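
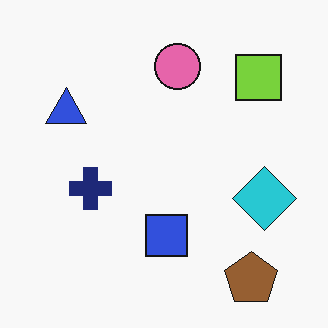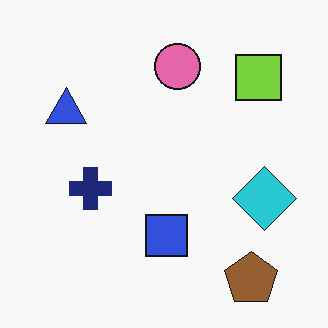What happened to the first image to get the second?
This is the original image JPEG-compressed with visible artifacts.

Blocky 8×8 compression artifacts appear around shape edges and the flat background shows ringing — characteristic JPEG degradation.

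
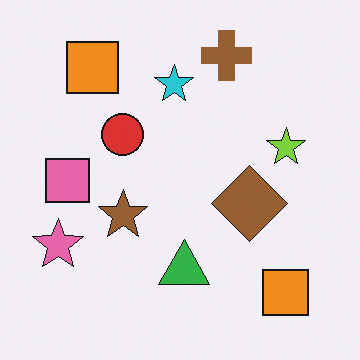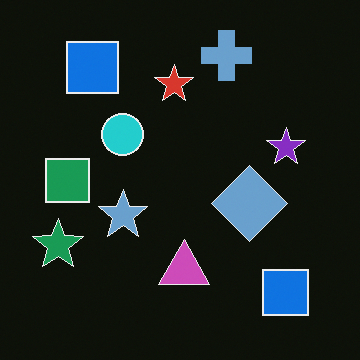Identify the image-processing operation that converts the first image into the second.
The image was color-inverted (negative).

The light background has become dark and every shape's color is its complement — a photographic negative.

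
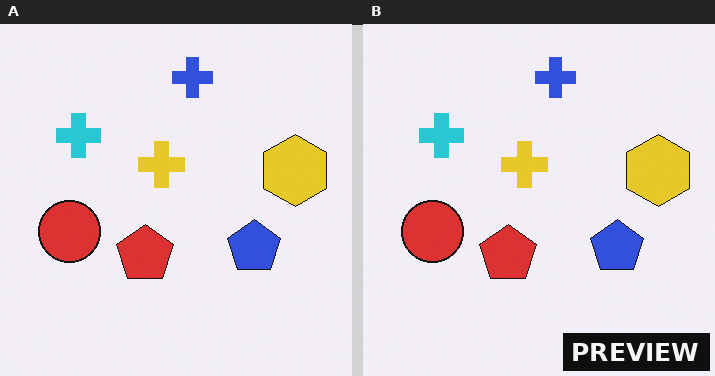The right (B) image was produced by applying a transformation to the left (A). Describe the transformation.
The right (B) image is the left (A) watermarked with the text "PREVIEW" in the lower-right corner.

A dark label reading "PREVIEW" appears in the lower-right corner.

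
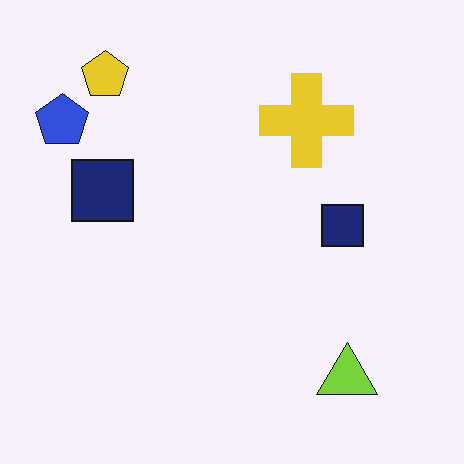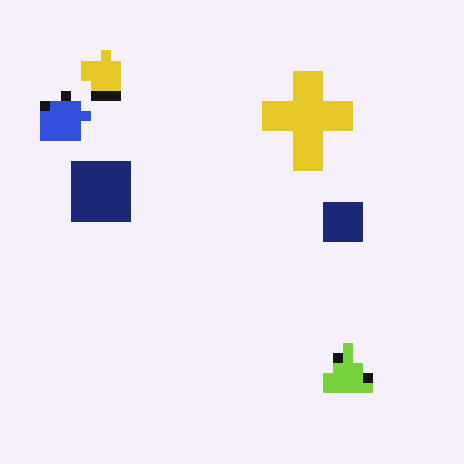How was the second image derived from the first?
The transformation is: heavily pixelated into large blocks.

Shapes are reduced to large square blocks; fine edges and outlines are lost — a downscale-then-upscale (mosaic) effect.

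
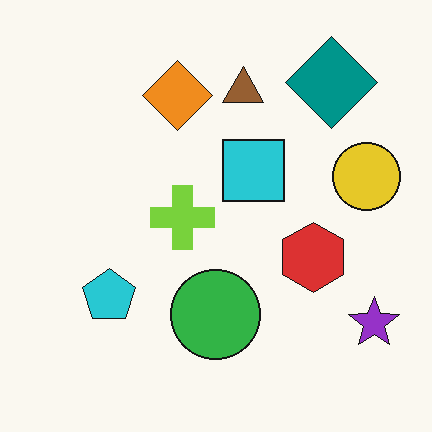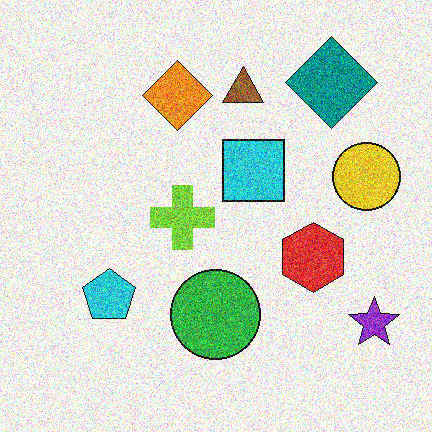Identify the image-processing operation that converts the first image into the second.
The transformation is: degraded with strong gaussian noise.

Random speckle covers the whole image, including the flat background.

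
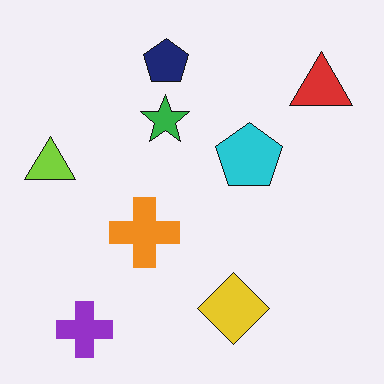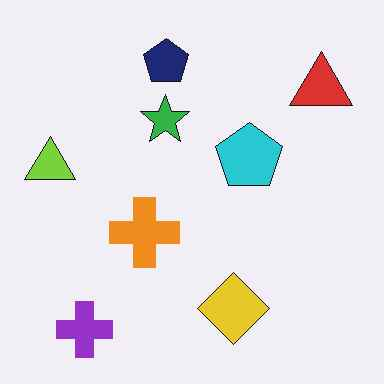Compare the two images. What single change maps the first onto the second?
This is the original image given moderate JPEG compression.

Blocky 8×8 compression artifacts appear around shape edges and the flat background shows ringing — characteristic JPEG degradation.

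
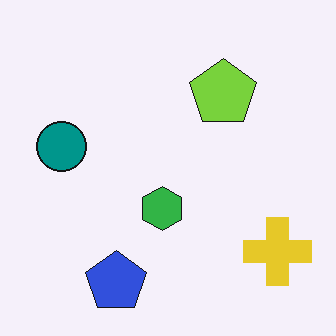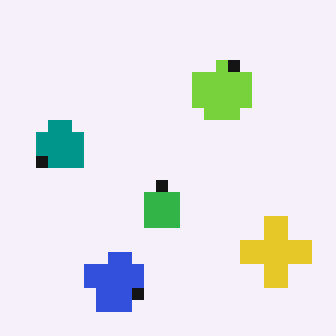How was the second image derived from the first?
The image was heavily pixelated into large blocks.

Shapes are reduced to large square blocks; fine edges and outlines are lost — a downscale-then-upscale (mosaic) effect.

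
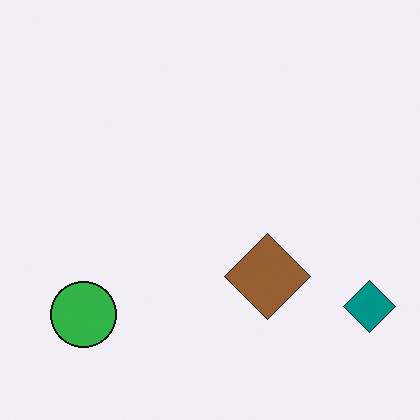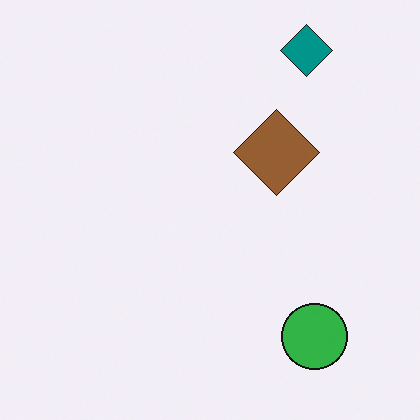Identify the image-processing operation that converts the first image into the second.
Rotated 90° counter-clockwise.

The teal diamond sits in the bottom-right of the first image and the top-right of the second — consistent with a whole-image 90° counter-clockwise rotation.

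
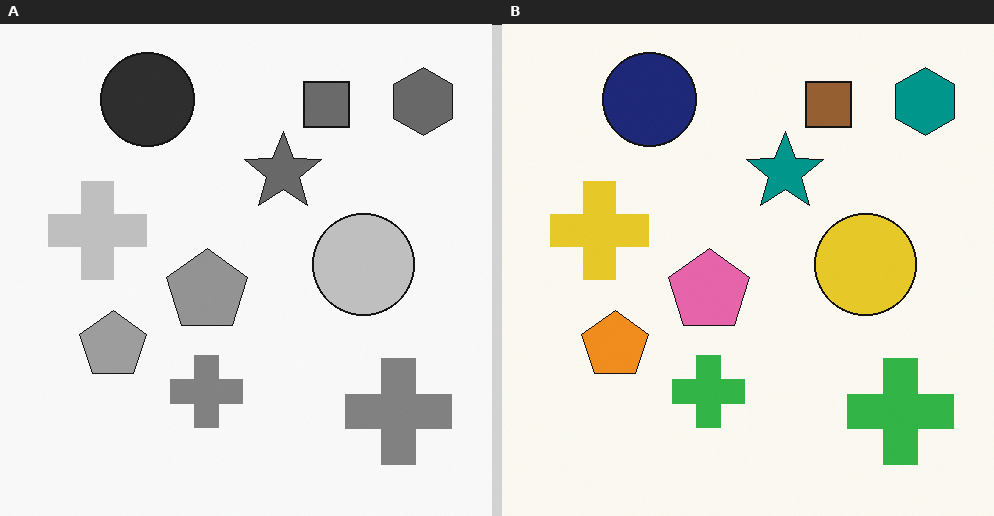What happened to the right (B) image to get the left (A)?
The left (A) image is the right (B) converted to grayscale.

All color is removed — every shape is now a shade of grey.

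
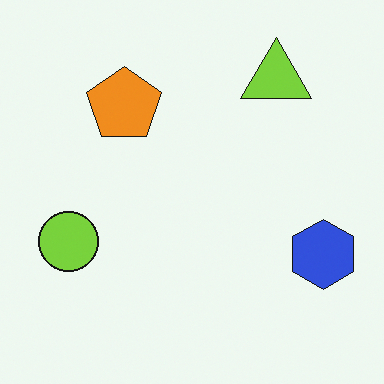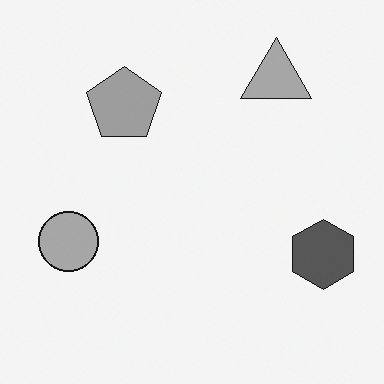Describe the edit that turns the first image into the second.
The second image is the first converted to grayscale.

All color is removed — every shape is now a shade of grey.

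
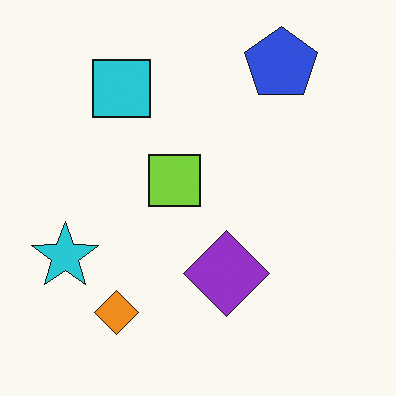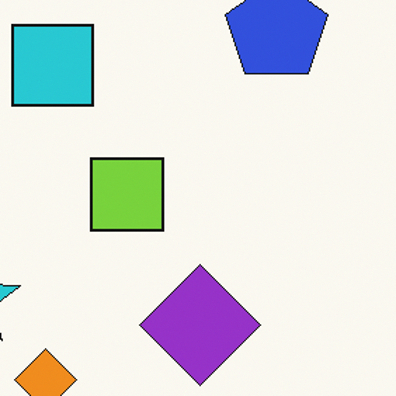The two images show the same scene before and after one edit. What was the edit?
The image was cropped slightly and scaled back up.

The visible shapes are larger and the field of view is narrower; shapes near the original edges may be partly or wholly outside the frame — a crop-and-rescale.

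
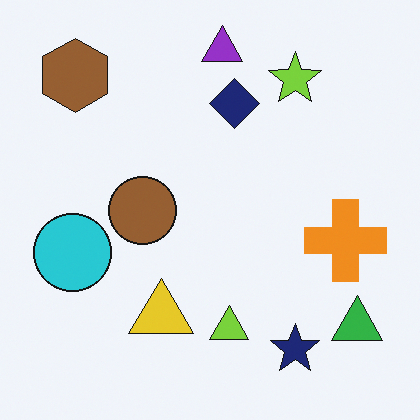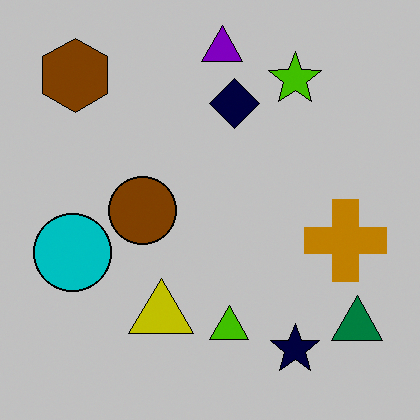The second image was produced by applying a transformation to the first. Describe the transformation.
The second image is the first aggressively posterized.

Each flat color has snapped to a coarser quantized level — most visibly, the near-white background has dropped to a flat grey.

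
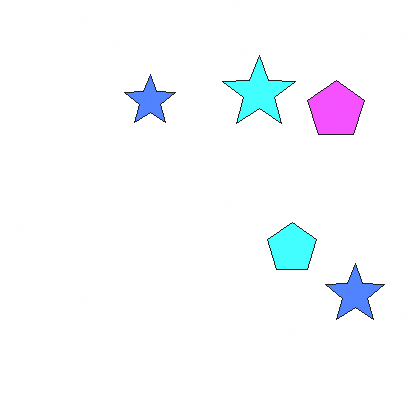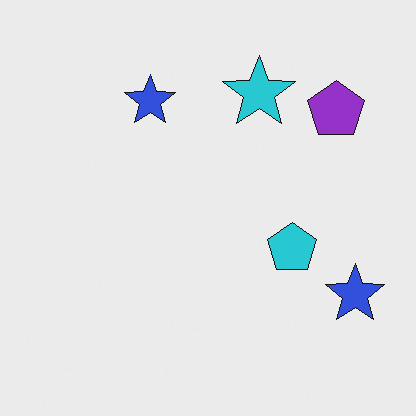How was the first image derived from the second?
Noticeably brightened.

Every pixel — background and shapes alike — is uniformly brightened.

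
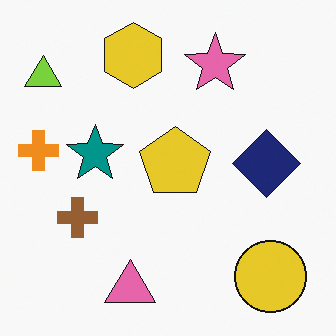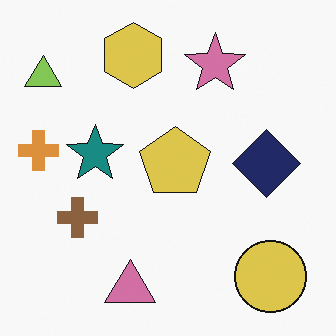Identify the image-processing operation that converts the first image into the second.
The image was slightly desaturated.

All colors are more muted and greyish — a global saturation change.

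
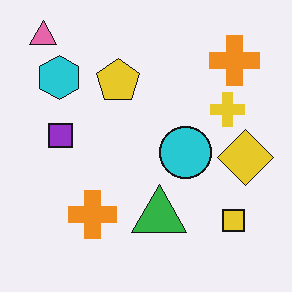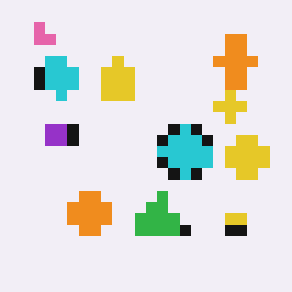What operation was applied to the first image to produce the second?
The transformation is: heavily pixelated into large blocks.

Shapes are reduced to large square blocks; fine edges and outlines are lost — a downscale-then-upscale (mosaic) effect.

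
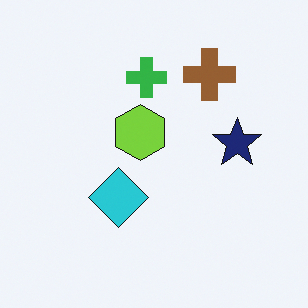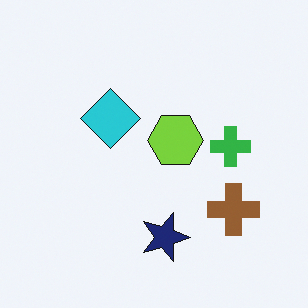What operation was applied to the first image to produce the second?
Rotated 90° clockwise.

The brown cross sits in the top-right of the first image and the bottom-right of the second — consistent with a whole-image 90° clockwise rotation.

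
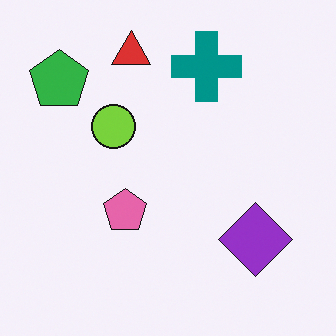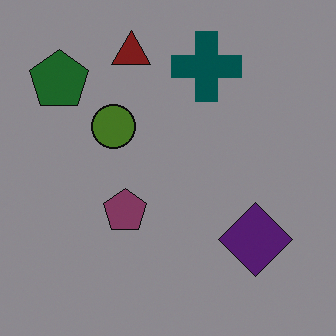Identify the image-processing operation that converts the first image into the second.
The second image is the first darkened a lot.

Every pixel — background and shapes alike — is uniformly darkened.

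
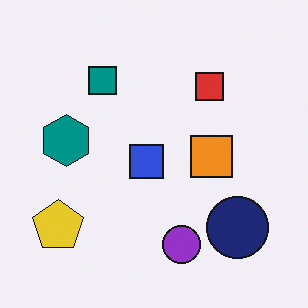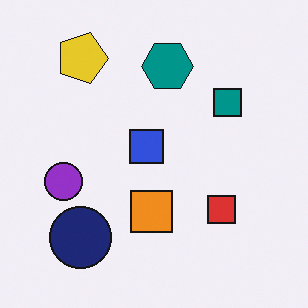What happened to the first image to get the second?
The second image is the first rotated 90° clockwise.

The yellow pentagon sits in the bottom-left of the first image and the top-left of the second — consistent with a whole-image 90° clockwise rotation.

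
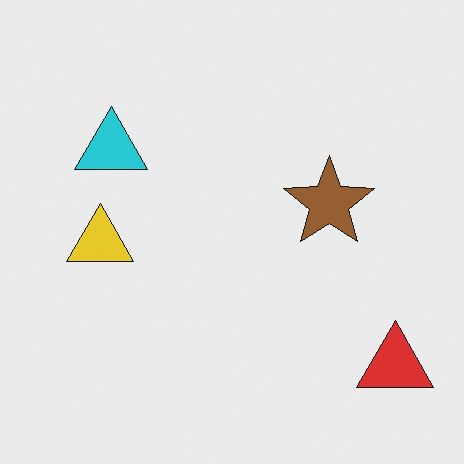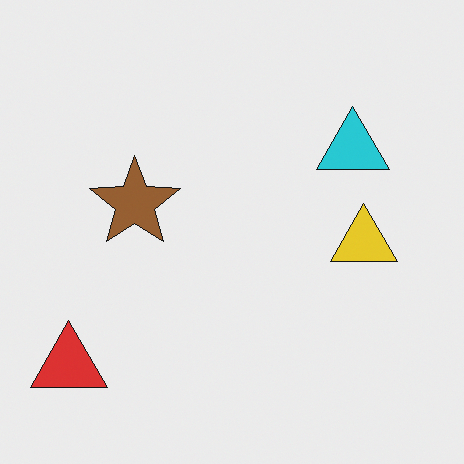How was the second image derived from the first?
The transformation is: flipped horizontally (left ↔ right).

The red triangle is in the bottom-right of the first image and the bottom-left of the second — shapes on opposite sides of the vertical midline have swapped in a mirror flip.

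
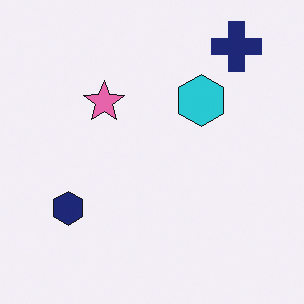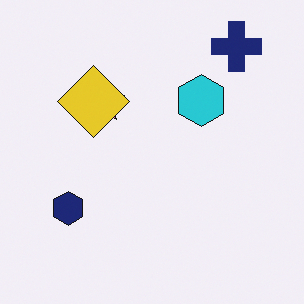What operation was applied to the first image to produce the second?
The second image is the first overlaid with an additional yellow diamond.

A yellow diamond appears in the second image that is absent from the first.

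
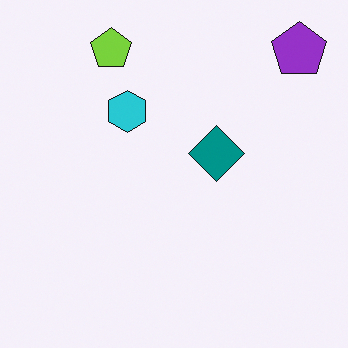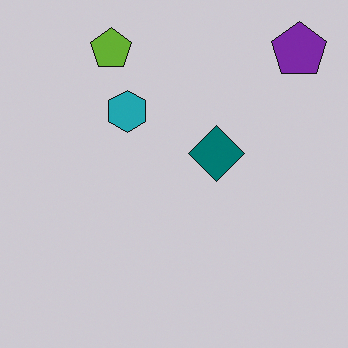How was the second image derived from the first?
This is the original image darkened a little.

Every pixel — background and shapes alike — is uniformly darkened.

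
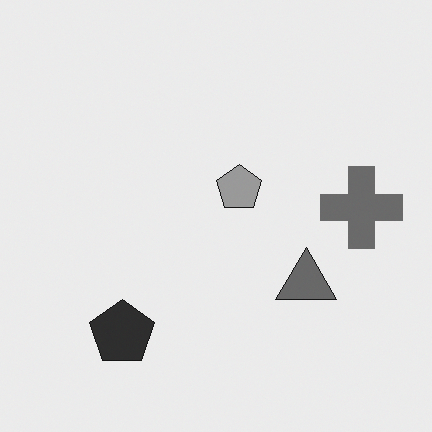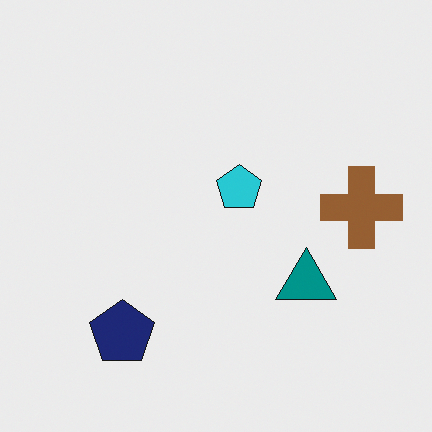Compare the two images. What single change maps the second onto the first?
Converted to grayscale.

All color is removed — every shape is now a shade of grey.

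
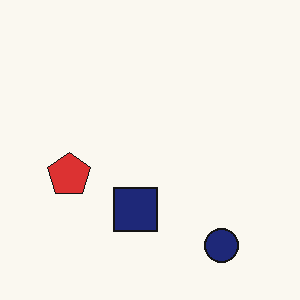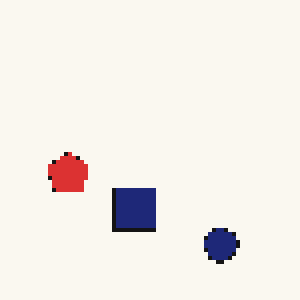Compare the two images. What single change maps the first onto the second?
The image was mildly pixelated.

Shapes are reduced to large square blocks; fine edges and outlines are lost — a downscale-then-upscale (mosaic) effect.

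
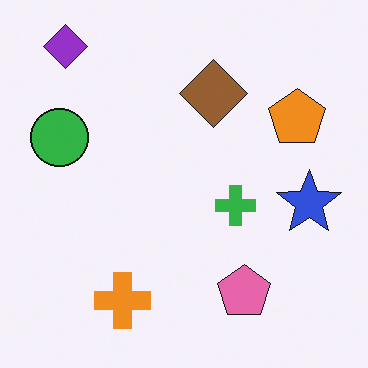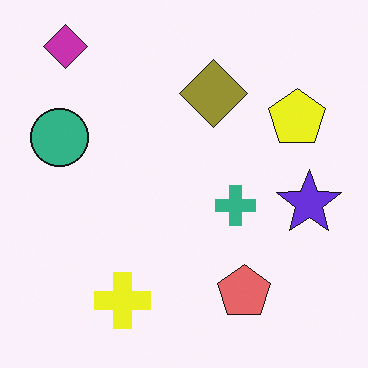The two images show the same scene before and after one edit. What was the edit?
The image was hue-shifted slightly.

Every shape's color has rotated by the same amount around the hue wheel — a uniform hue shift.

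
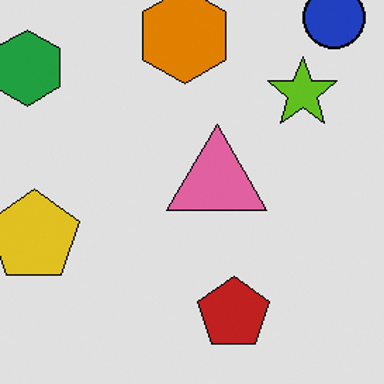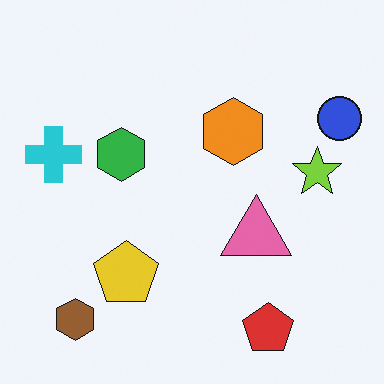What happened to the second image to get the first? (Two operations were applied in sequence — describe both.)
The image was moderately posterized, then cropped to a modestly smaller region and rescaled.

Each flat color has snapped to a coarser quantized level — most visibly, the near-white background has dropped to a flat grey. The visible shapes are larger and the field of view is narrower; shapes near the original edges may be partly or wholly outside the frame — a crop-and-rescale.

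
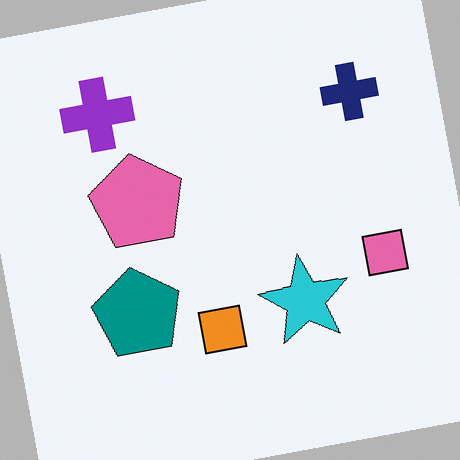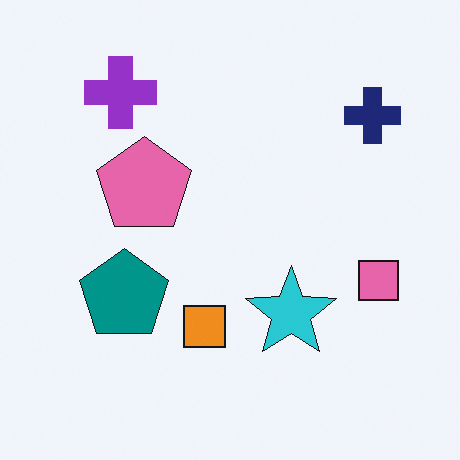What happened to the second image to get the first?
This is the original image rotated counter-clockwise by a slight angle.

Every shape is tilted by the same angle and the image corners show triangular fill wedges — a whole-image rotation by a non-right angle.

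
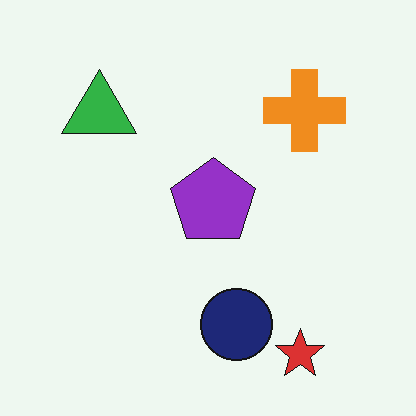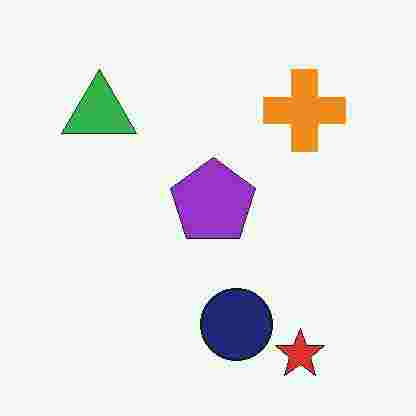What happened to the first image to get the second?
The second image is the first heavily JPEG-compressed with obvious blocking artifacts.

Blocky 8×8 compression artifacts appear around shape edges and the flat background shows ringing — characteristic JPEG degradation.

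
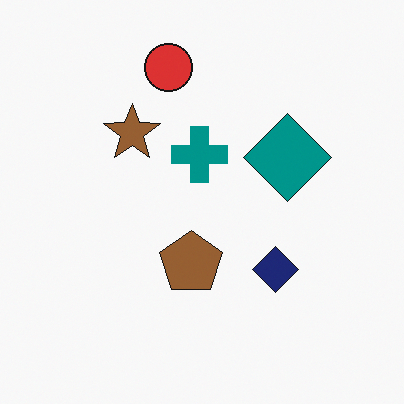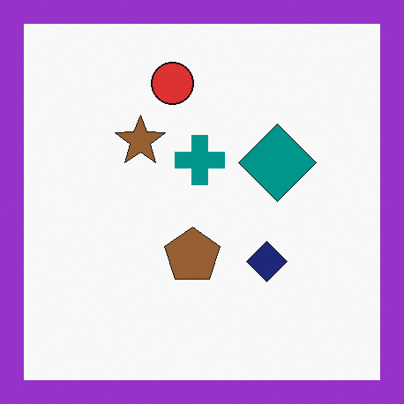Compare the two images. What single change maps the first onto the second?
This is the original image framed with a purple border.

A solid purple frame runs around the edge of the second image, with the content slightly shrunk inside it.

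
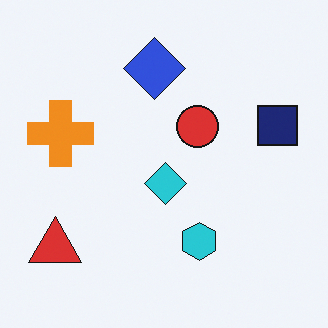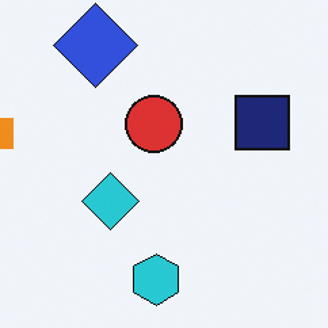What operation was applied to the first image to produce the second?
The image was cropped slightly and scaled back up.

The visible shapes are larger and the field of view is narrower; shapes near the original edges may be partly or wholly outside the frame — a crop-and-rescale.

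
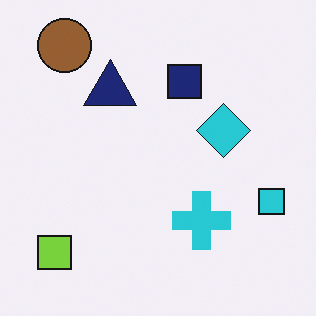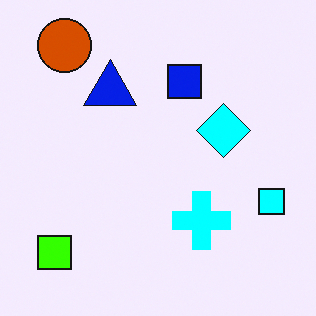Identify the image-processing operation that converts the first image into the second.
The transformation is: heavily oversaturated.

All colors are more vivid — a global saturation change.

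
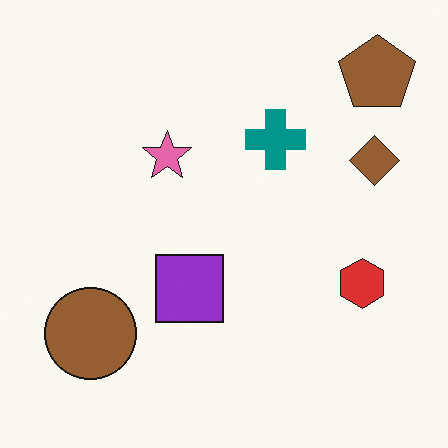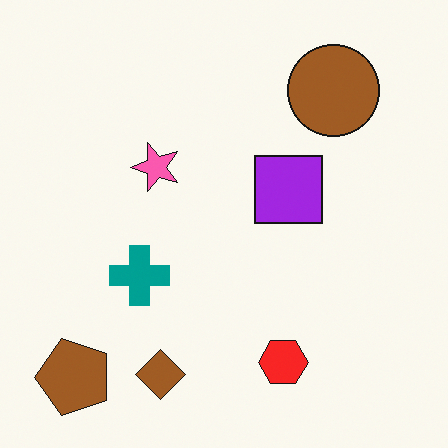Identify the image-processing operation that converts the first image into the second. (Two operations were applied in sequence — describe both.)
It was slightly oversaturated, then transposed (reflected across the top-left ↔ bottom-right diagonal).

All colors are more vivid — a global saturation change. Shapes have swapped their row and column positions — what was in the top-right is now in the bottom-left — a diagonal reflection.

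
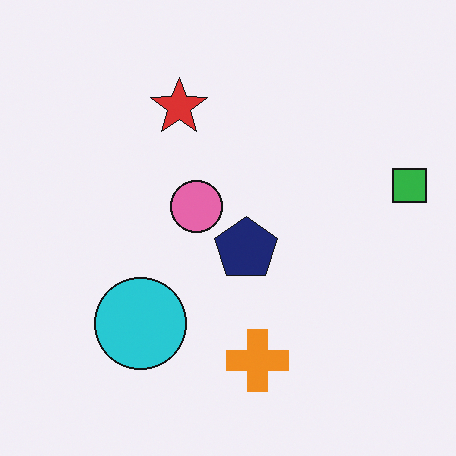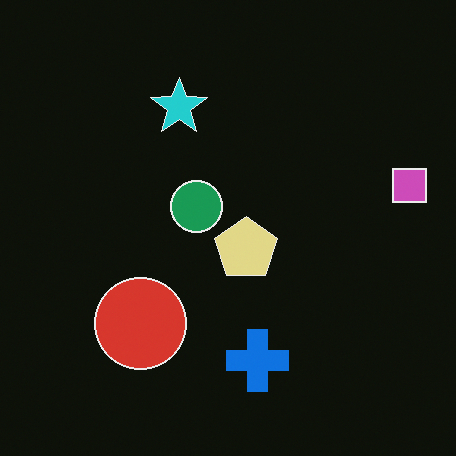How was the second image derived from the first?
This is the original image color-inverted (negative).

The light background has become dark and every shape's color is its complement — a photographic negative.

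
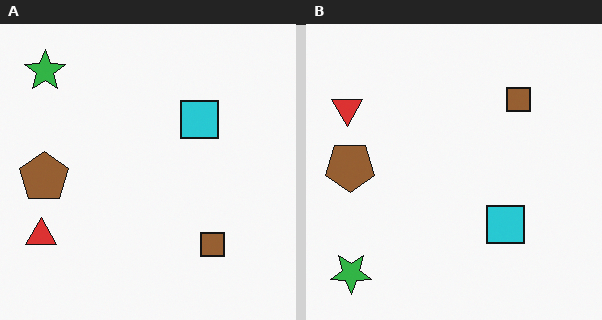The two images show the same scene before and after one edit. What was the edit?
The right (B) image is the left (A) flipped vertically (top ↔ bottom).

The green star is in the top-left of the left (A) image and the bottom-left of the right (B) — shapes on opposite sides of the horizontal midline have swapped in a mirror flip.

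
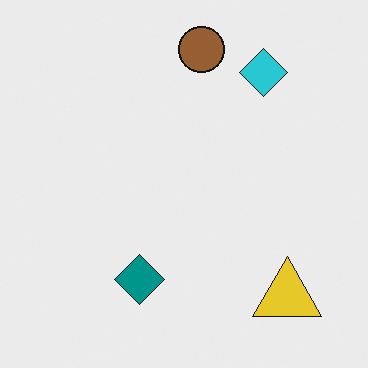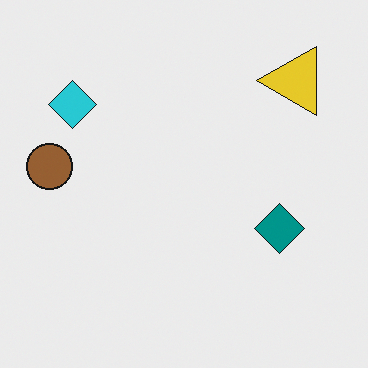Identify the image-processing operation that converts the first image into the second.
The image was rotated 90° counter-clockwise.

The yellow triangle sits in the bottom-right of the first image and the top-right of the second — consistent with a whole-image 90° counter-clockwise rotation.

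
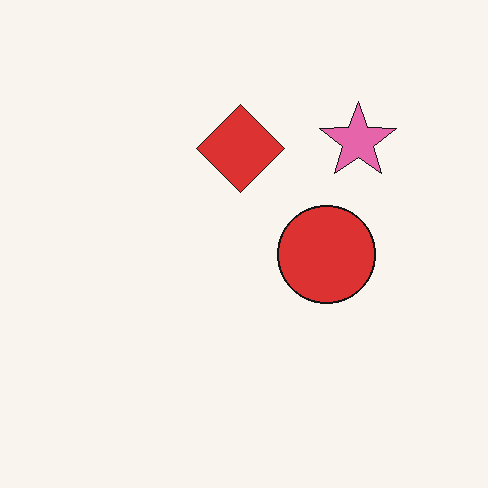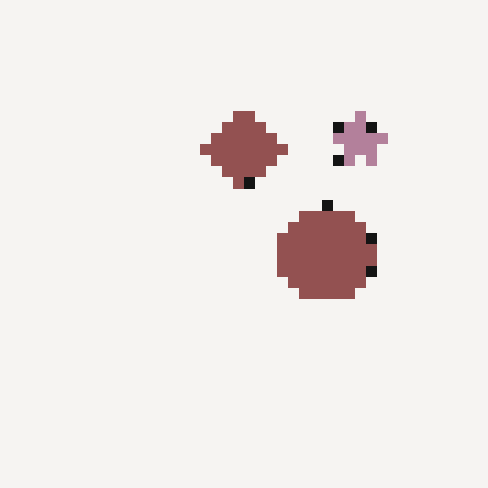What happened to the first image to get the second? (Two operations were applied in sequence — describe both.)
The image was coarsely pixelated, then heavily desaturated.

Shapes are reduced to large square blocks; fine edges and outlines are lost — a downscale-then-upscale (mosaic) effect. All colors are more muted and greyish — a global saturation change.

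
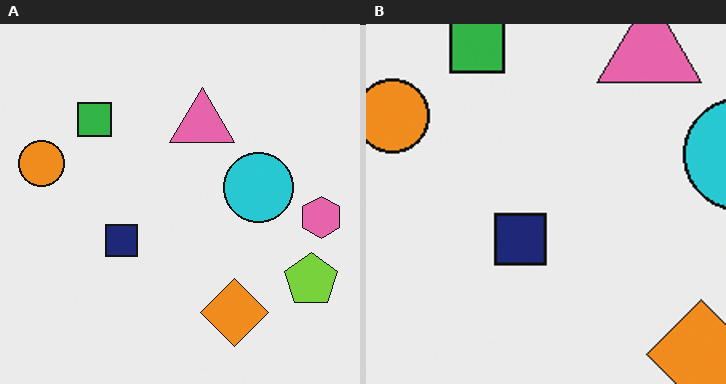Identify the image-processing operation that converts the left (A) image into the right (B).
The right (B) image is the left (A) cropped slightly and scaled back up.

The visible shapes are larger and the field of view is narrower; shapes near the original edges may be partly or wholly outside the frame — a crop-and-rescale.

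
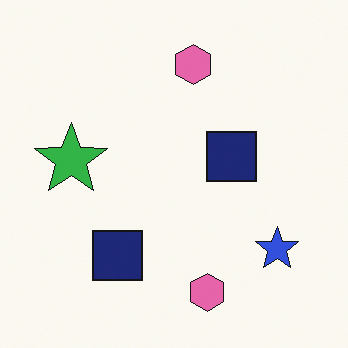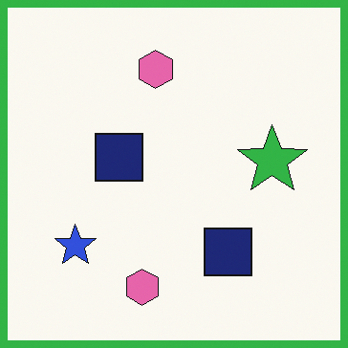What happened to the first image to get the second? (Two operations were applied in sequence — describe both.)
This is the original image flipped horizontally (left ↔ right), then framed with a green border.

The green star is in the left of the first image and the right of the second — shapes on opposite sides of the vertical midline have swapped in a mirror flip. A solid green frame runs around the edge of the second image, with the content slightly shrunk inside it.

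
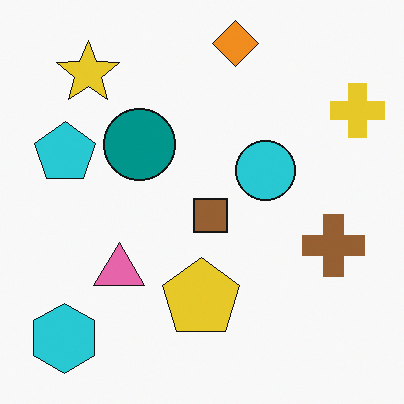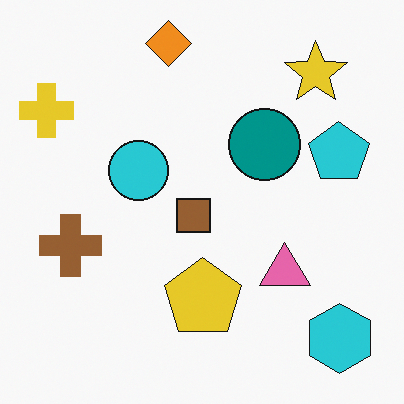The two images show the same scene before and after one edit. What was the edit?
The transformation is: flipped horizontally (left ↔ right).

The yellow cross is in the top-right of the first image and the top-left of the second — shapes on opposite sides of the vertical midline have swapped in a mirror flip.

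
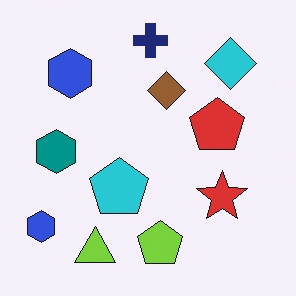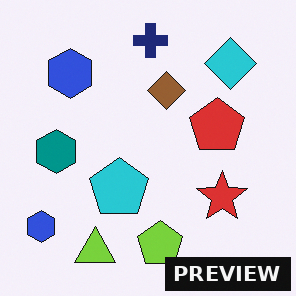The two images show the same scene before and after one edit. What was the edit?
Watermarked with the text "PREVIEW" in the lower-right corner.

A dark label reading "PREVIEW" appears in the lower-right corner.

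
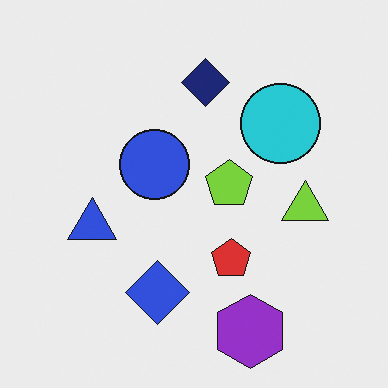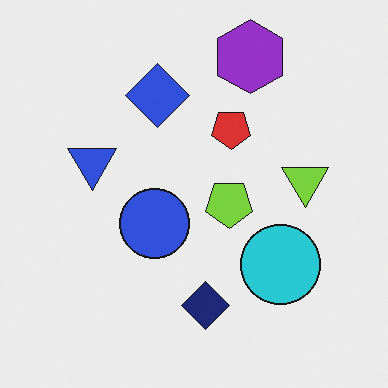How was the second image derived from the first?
The transformation is: flipped vertically (top ↔ bottom).

The purple hexagon is in the bottom of the first image and the top of the second — shapes on opposite sides of the horizontal midline have swapped in a mirror flip.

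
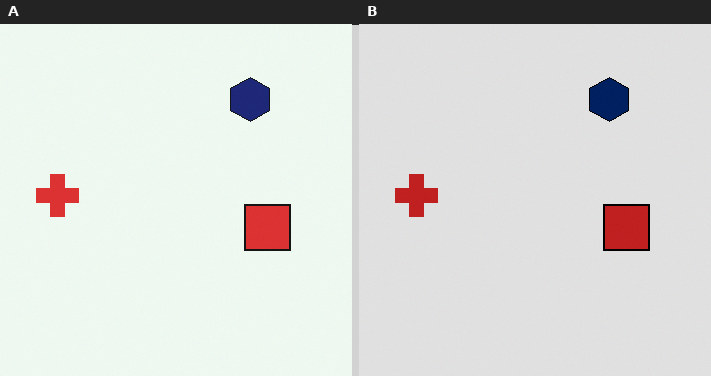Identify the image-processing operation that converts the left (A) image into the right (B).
It was moderately posterized.

Each flat color has snapped to a coarser quantized level — most visibly, the near-white background has dropped to a flat grey.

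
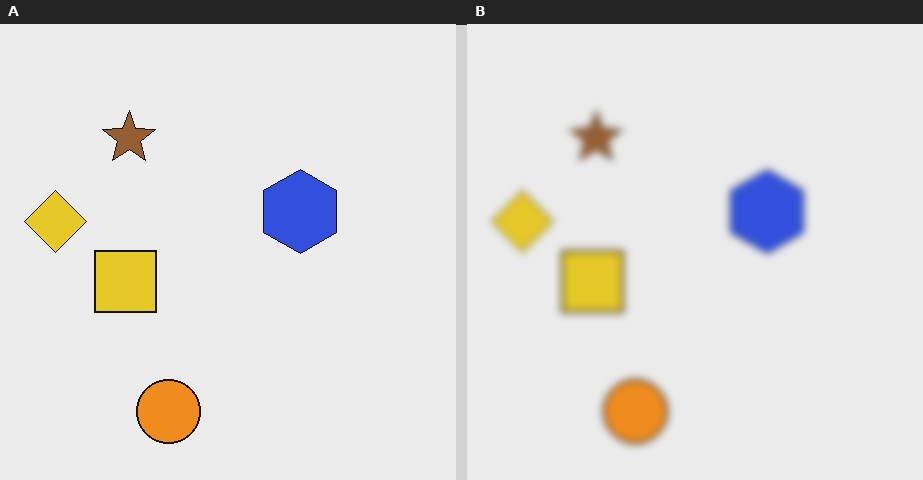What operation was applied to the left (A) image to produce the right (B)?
It was moderately blurred.

Shape edges and outlines are uniformly softened across the whole image.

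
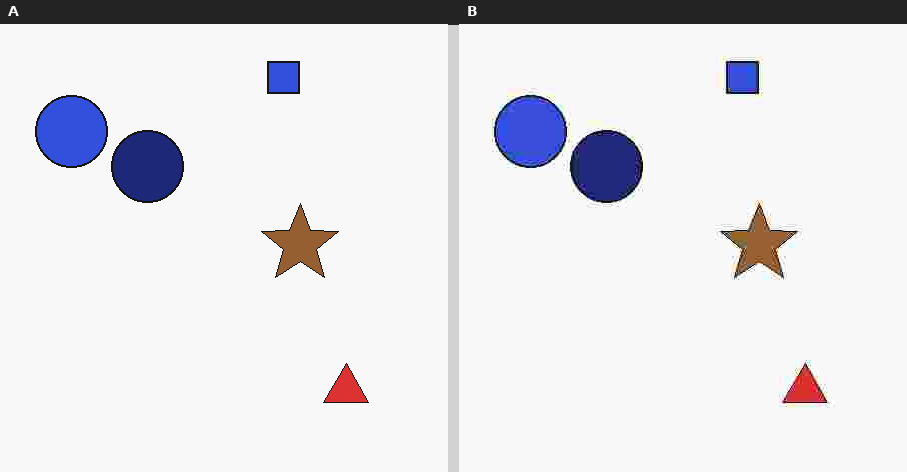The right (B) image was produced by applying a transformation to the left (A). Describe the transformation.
It was heavily JPEG-compressed with obvious blocking artifacts.

Blocky 8×8 compression artifacts appear around shape edges and the flat background shows ringing — characteristic JPEG degradation.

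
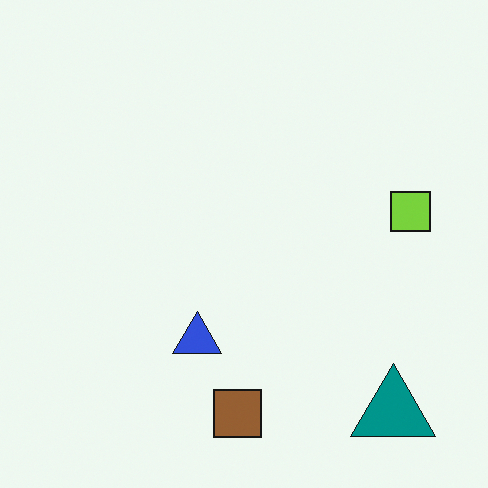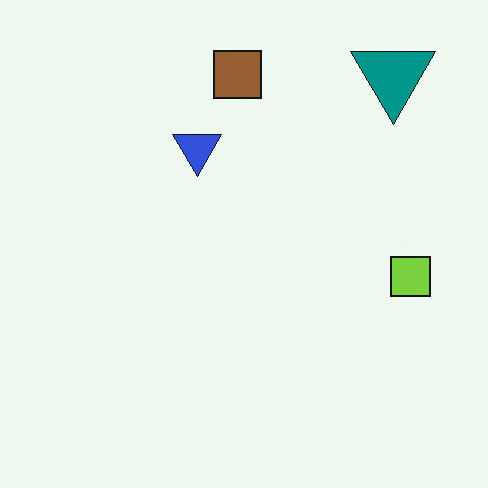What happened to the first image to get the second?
It was flipped vertically (top ↔ bottom).

The brown square is in the bottom of the first image and the top of the second — shapes on opposite sides of the horizontal midline have swapped in a mirror flip.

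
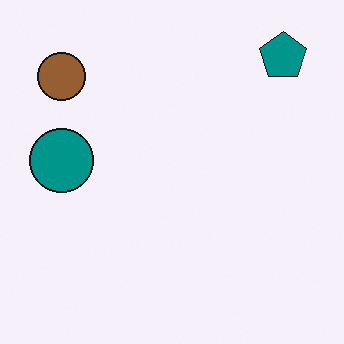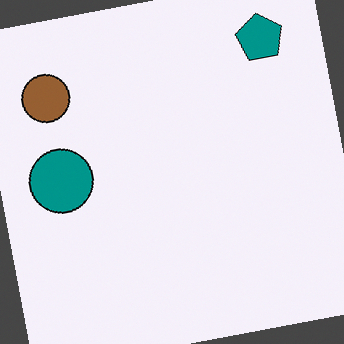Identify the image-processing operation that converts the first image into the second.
The second image is the first rotated counter-clockwise by a small amount.

Every shape is tilted by the same angle and the image corners show triangular fill wedges — a whole-image rotation by a non-right angle.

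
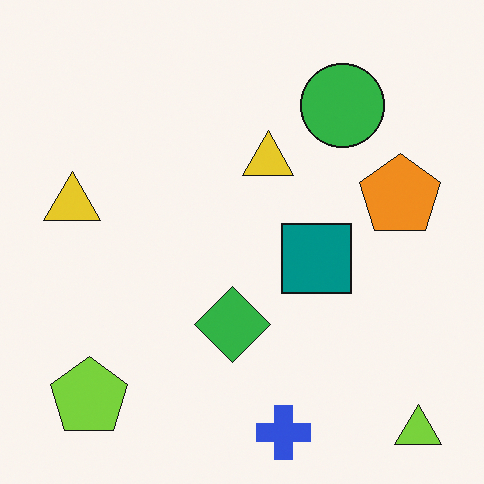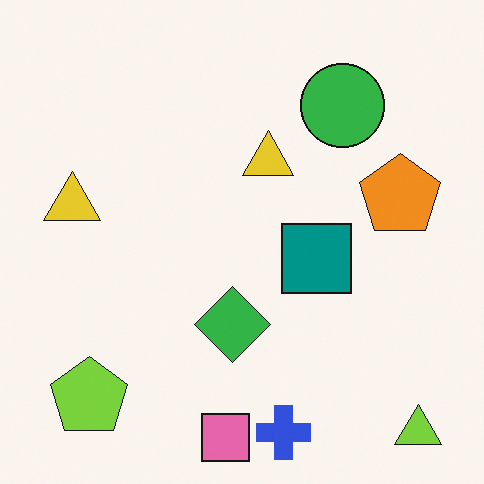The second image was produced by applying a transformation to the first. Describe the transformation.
The image was overlaid with an additional pink square.

A pink square appears in the second image that is absent from the first.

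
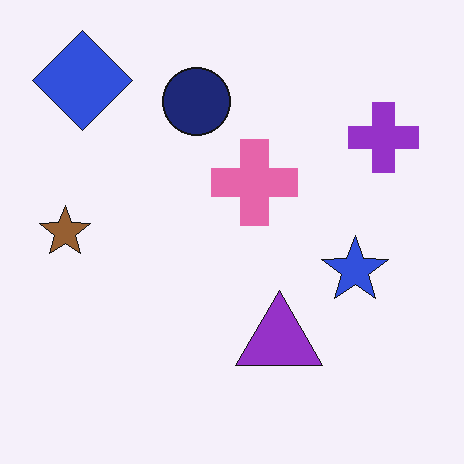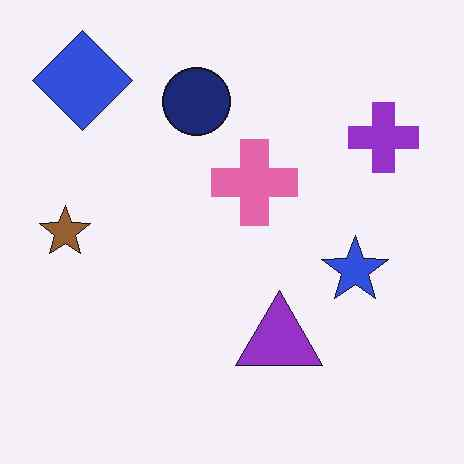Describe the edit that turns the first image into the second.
This is the original image given moderate JPEG compression.

Blocky 8×8 compression artifacts appear around shape edges and the flat background shows ringing — characteristic JPEG degradation.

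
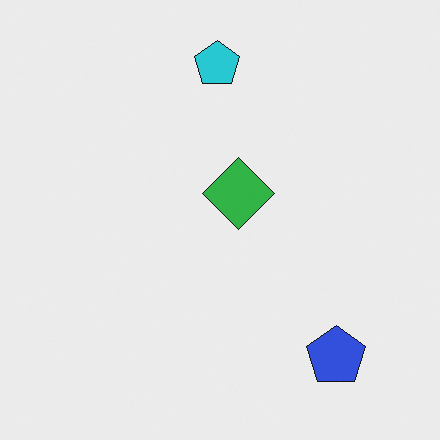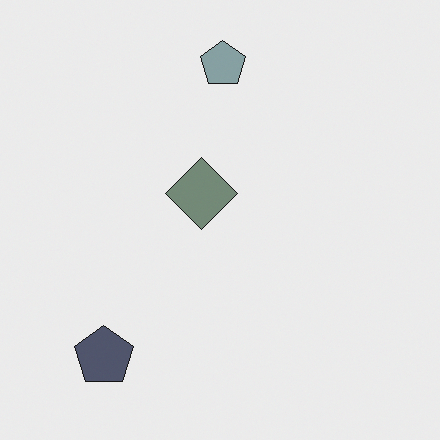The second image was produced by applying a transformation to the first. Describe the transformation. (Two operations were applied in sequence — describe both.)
The second image is the first flipped horizontally (left ↔ right), then made much more muted (saturation change).

The blue pentagon is in the bottom-right of the first image and the bottom-left of the second — shapes on opposite sides of the vertical midline have swapped in a mirror flip. All colors are more muted and greyish — a global saturation change.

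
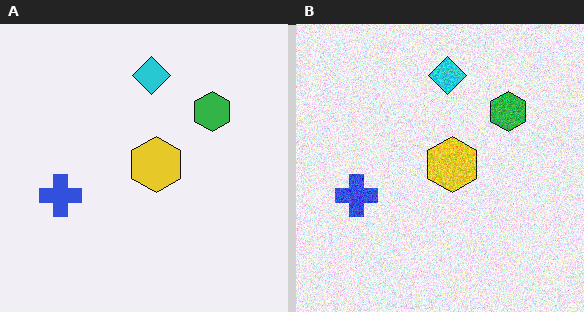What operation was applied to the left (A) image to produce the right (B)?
This is the original image degraded with moderate additive noise.

Random speckle covers the whole image, including the flat background.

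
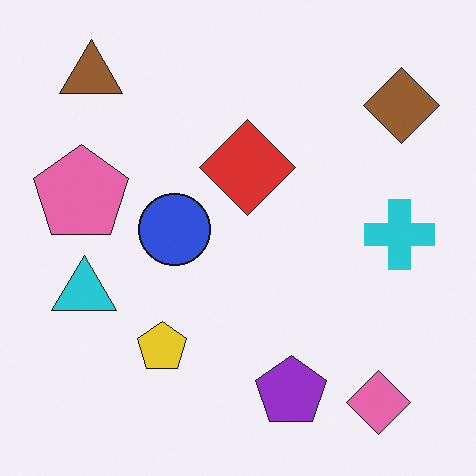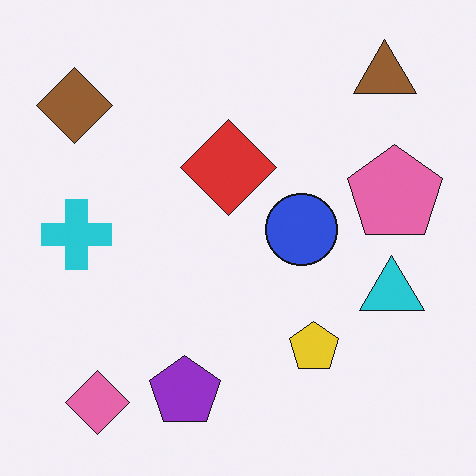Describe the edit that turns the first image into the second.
Flipped horizontally (left ↔ right).

The brown diamond is in the top-right of the first image and the top-left of the second — shapes on opposite sides of the vertical midline have swapped in a mirror flip.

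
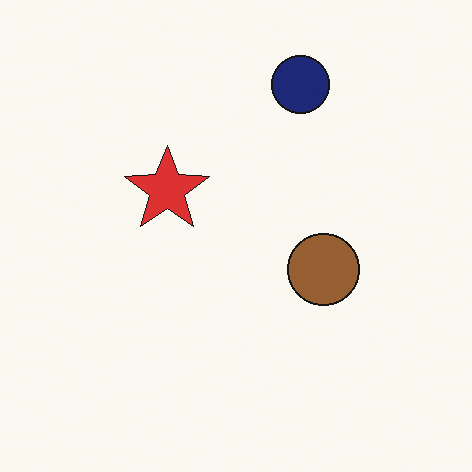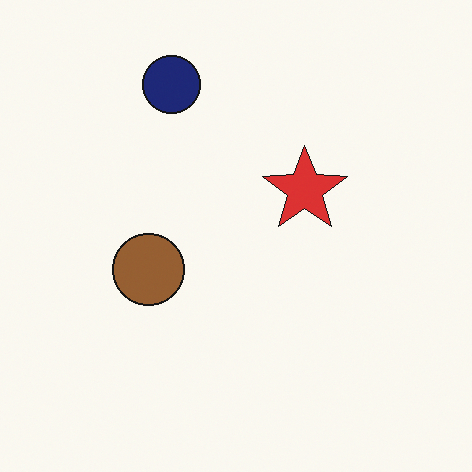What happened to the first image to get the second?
It was flipped horizontally (left ↔ right).

The brown circle is in the right of the first image and the left of the second — shapes on opposite sides of the vertical midline have swapped in a mirror flip.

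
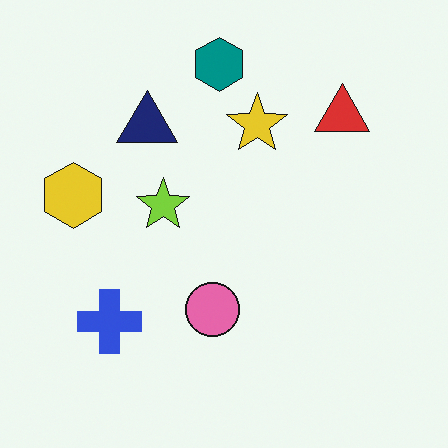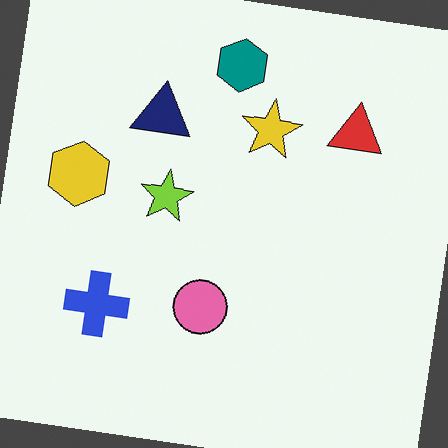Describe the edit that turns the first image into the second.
It was rotated clockwise by a slight angle.

Every shape is tilted by the same angle and the image corners show triangular fill wedges — a whole-image rotation by a non-right angle.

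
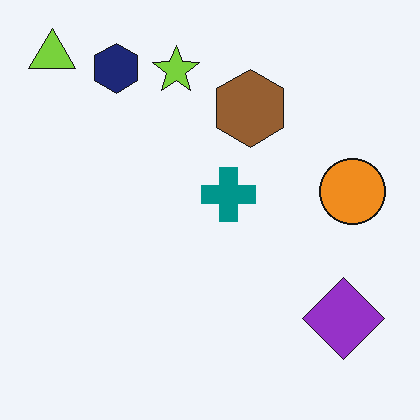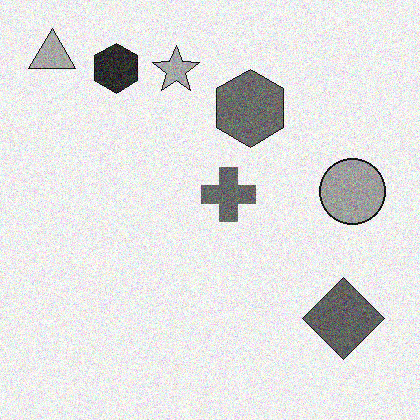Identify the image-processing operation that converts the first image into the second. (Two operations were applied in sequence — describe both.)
The second image is the first converted to grayscale, then degraded with visible gaussian noise.

All color is removed — every shape is now a shade of grey. Random speckle covers the whole image, including the flat background.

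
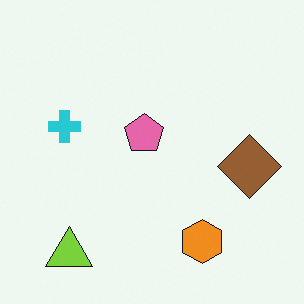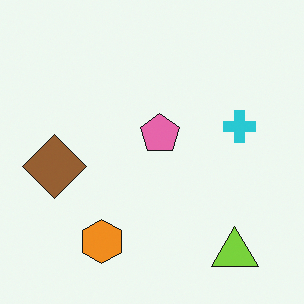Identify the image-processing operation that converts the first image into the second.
The second image is the first flipped horizontally (left ↔ right).

The brown diamond is in the right of the first image and the left of the second — shapes on opposite sides of the vertical midline have swapped in a mirror flip.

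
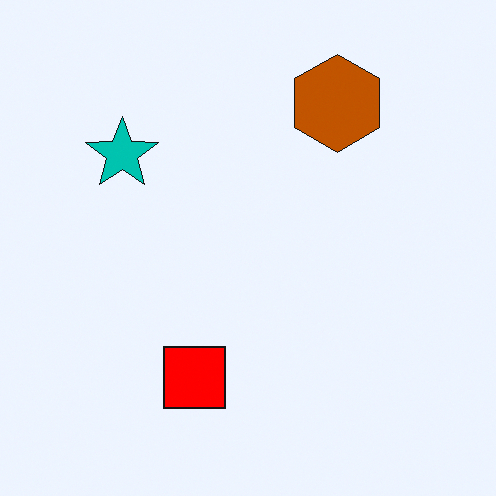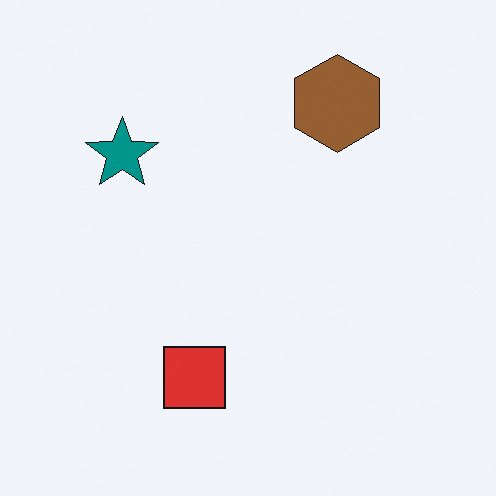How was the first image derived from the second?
The transformation is: made much more vivid (saturation change).

All colors are more vivid — a global saturation change.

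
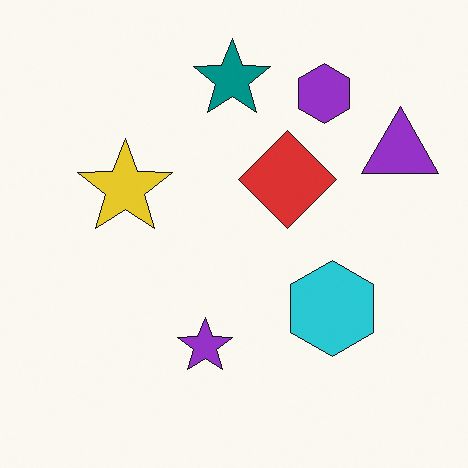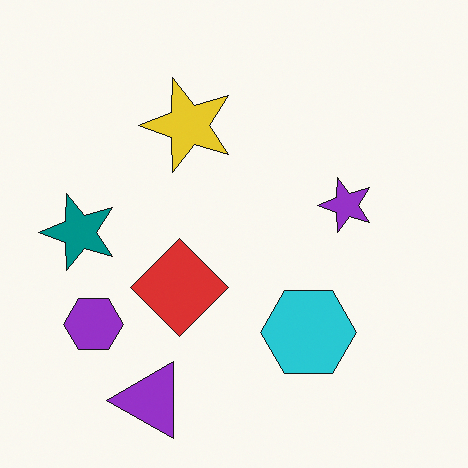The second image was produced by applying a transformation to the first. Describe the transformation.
The second image is the first transposed (reflected across the top-left ↔ bottom-right diagonal).

Shapes have swapped their row and column positions — what was in the top-right is now in the bottom-left — a diagonal reflection.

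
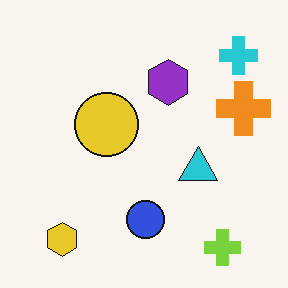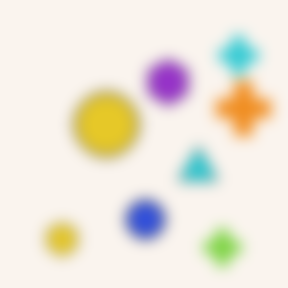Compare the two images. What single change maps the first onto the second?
It was strongly gaussian-blurred.

Shape edges and outlines are uniformly softened across the whole image.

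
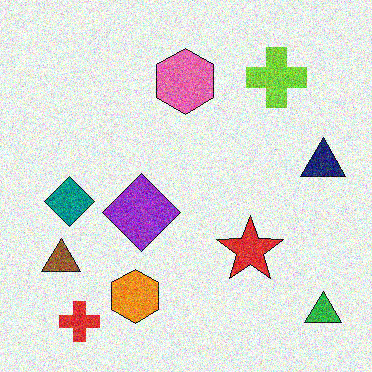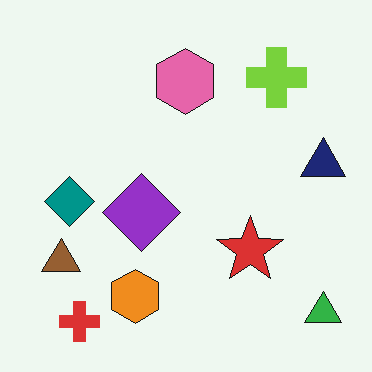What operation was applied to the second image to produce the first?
The transformation is: degraded with a thick layer of grain.

Random speckle covers the whole image, including the flat background.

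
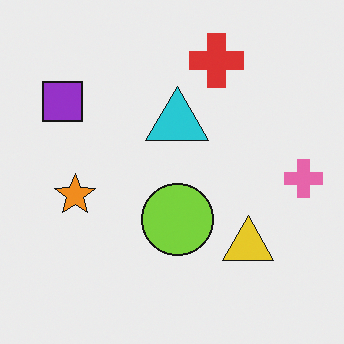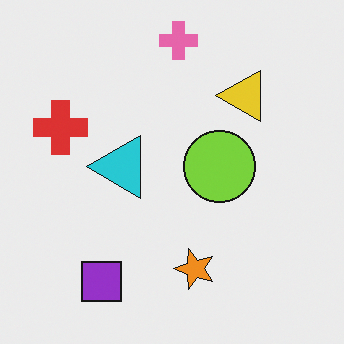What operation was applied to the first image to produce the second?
The image was rotated 90° counter-clockwise.

The pink cross sits in the right of the first image and the top of the second — consistent with a whole-image 90° counter-clockwise rotation.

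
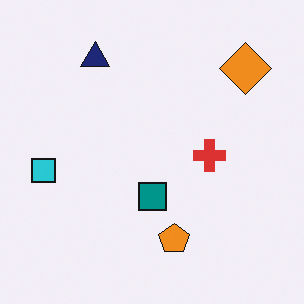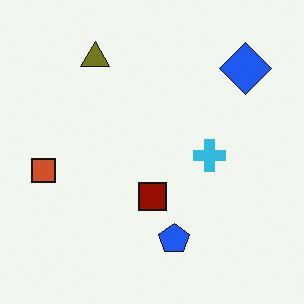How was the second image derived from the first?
The image was hue-shifted through roughly half the color wheel.

Every shape's color has rotated by the same amount around the hue wheel — a uniform hue shift.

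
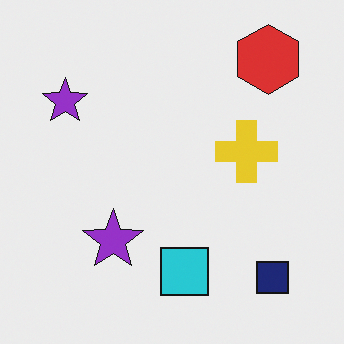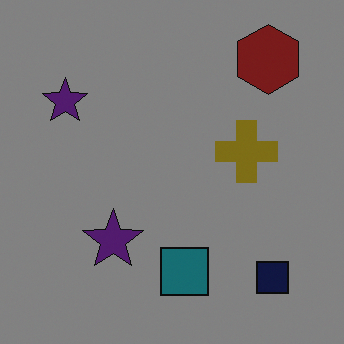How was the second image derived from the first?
The second image is the first darkened a lot.

Every pixel — background and shapes alike — is uniformly darkened.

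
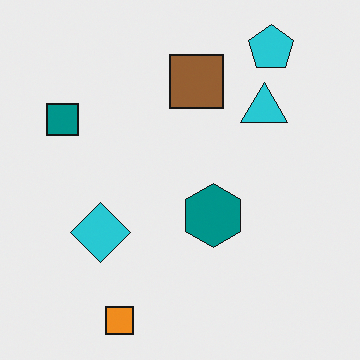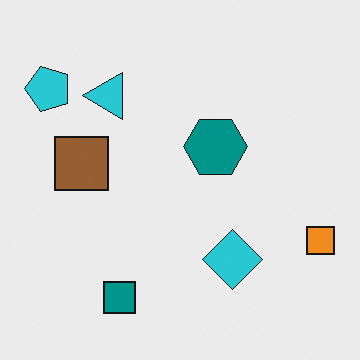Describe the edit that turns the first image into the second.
Rotated 90° counter-clockwise.

The cyan pentagon sits in the top-right of the first image and the top-left of the second — consistent with a whole-image 90° counter-clockwise rotation.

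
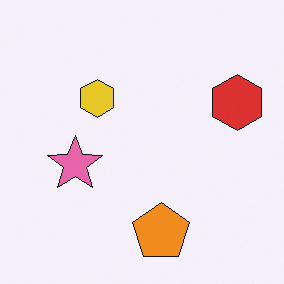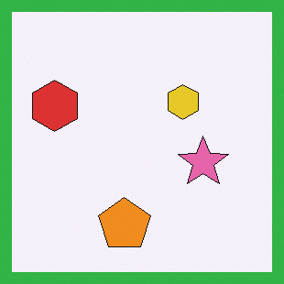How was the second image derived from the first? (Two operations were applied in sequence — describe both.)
The second image is the first flipped horizontally (left ↔ right), then framed with a green border.

The red hexagon is in the right of the first image and the left of the second — shapes on opposite sides of the vertical midline have swapped in a mirror flip. A solid green frame runs around the edge of the second image, with the content slightly shrunk inside it.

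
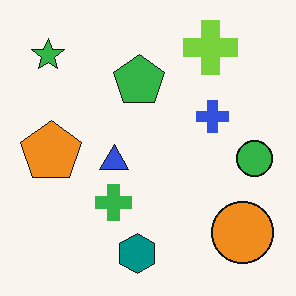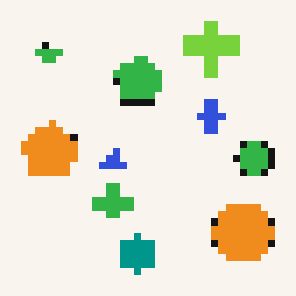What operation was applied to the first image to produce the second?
The transformation is: moderately pixelated.

Shapes are reduced to large square blocks; fine edges and outlines are lost — a downscale-then-upscale (mosaic) effect.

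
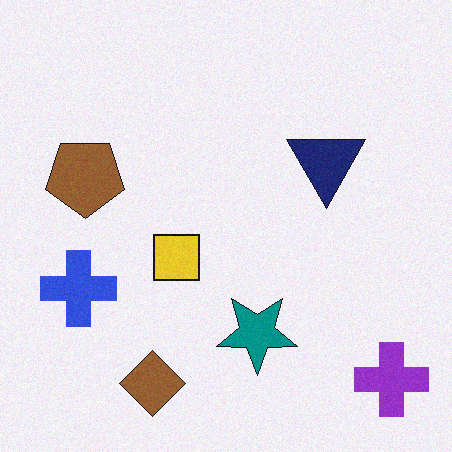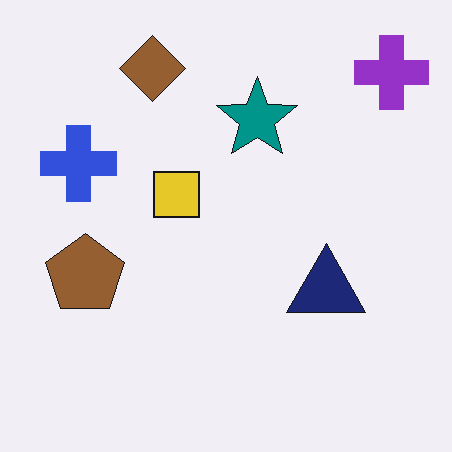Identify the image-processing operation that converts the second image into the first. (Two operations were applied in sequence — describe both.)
It was degraded with a light layer of grain, then flipped vertically (top ↔ bottom).

Random speckle covers the whole image, including the flat background. The brown diamond is in the top of the second image and the bottom of the first — shapes on opposite sides of the horizontal midline have swapped in a mirror flip.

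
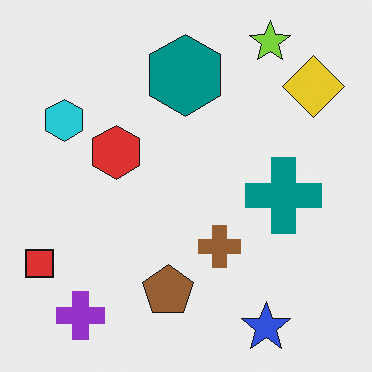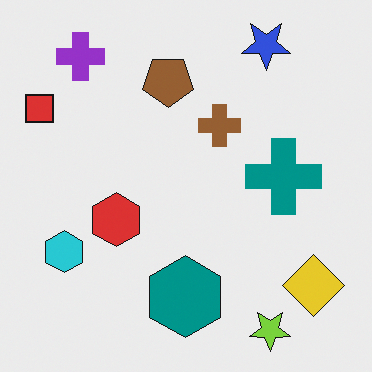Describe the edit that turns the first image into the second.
The image was flipped vertically (top ↔ bottom).

The lime star is in the top-right of the first image and the bottom-right of the second — shapes on opposite sides of the horizontal midline have swapped in a mirror flip.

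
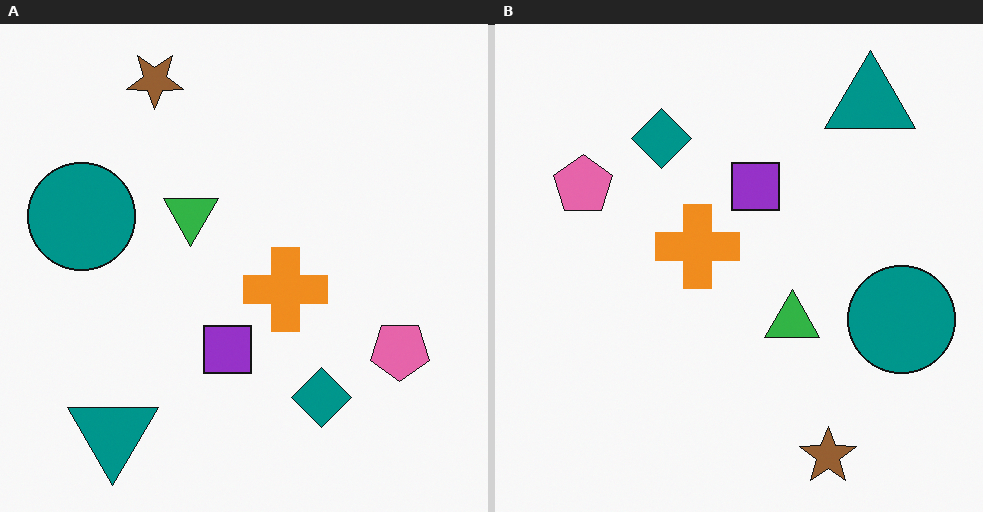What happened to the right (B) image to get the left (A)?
It was rotated 180°.

The teal triangle sits in the top-right of the right (B) image and the bottom-left of the left (A) — consistent with a whole-image 180° rotation.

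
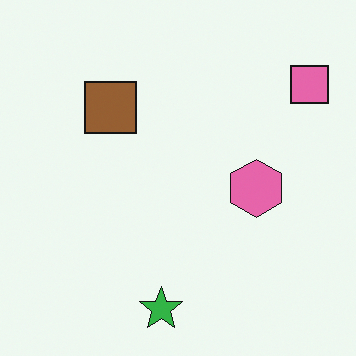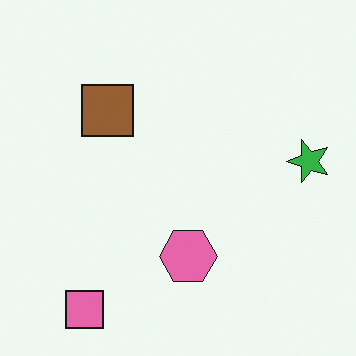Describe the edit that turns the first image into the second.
The second image is the first transposed (reflected across the top-left ↔ bottom-right diagonal).

Shapes have swapped their row and column positions — what was in the top-right is now in the bottom-left — a diagonal reflection.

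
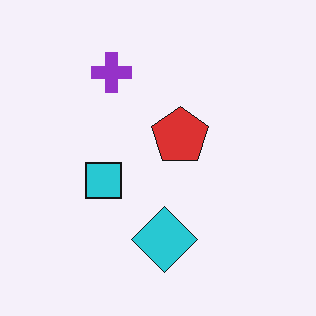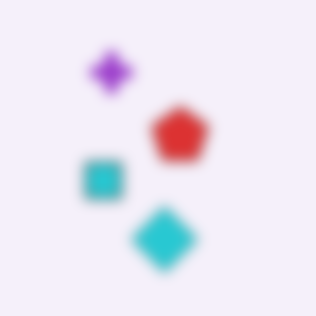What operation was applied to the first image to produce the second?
The second image is the first strongly gaussian-blurred.

Shape edges and outlines are uniformly softened across the whole image.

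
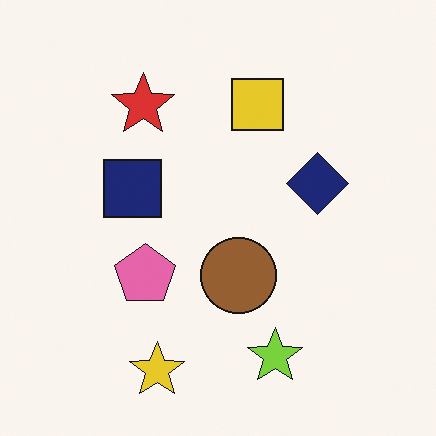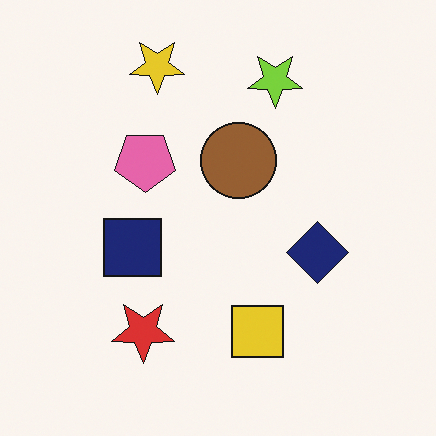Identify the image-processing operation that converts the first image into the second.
Flipped vertically (top ↔ bottom).

The yellow star is in the bottom of the first image and the top of the second — shapes on opposite sides of the horizontal midline have swapped in a mirror flip.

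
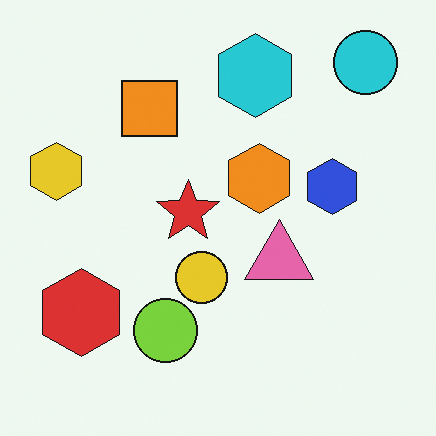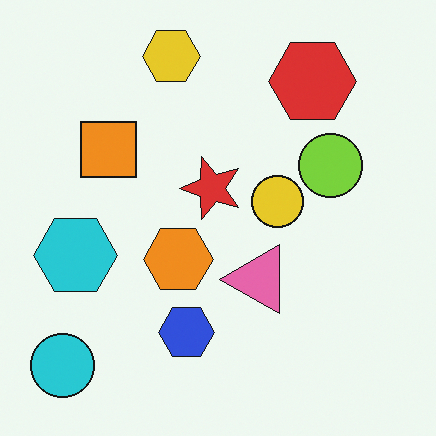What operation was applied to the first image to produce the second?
The second image is the first transposed (reflected across the top-left ↔ bottom-right diagonal).

Shapes have swapped their row and column positions — what was in the top-right is now in the bottom-left — a diagonal reflection.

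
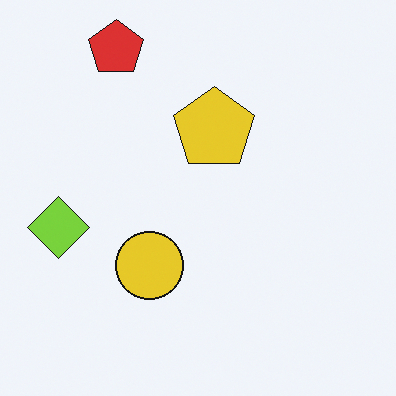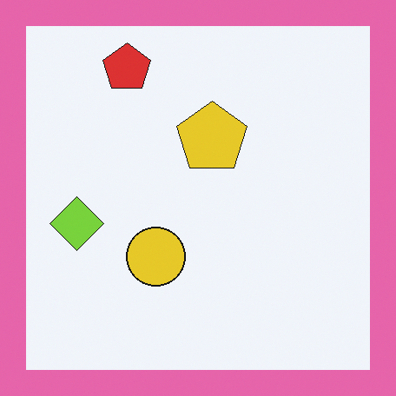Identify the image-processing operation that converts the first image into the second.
Framed with a pink border.

A solid pink frame runs around the edge of the second image, with the content slightly shrunk inside it.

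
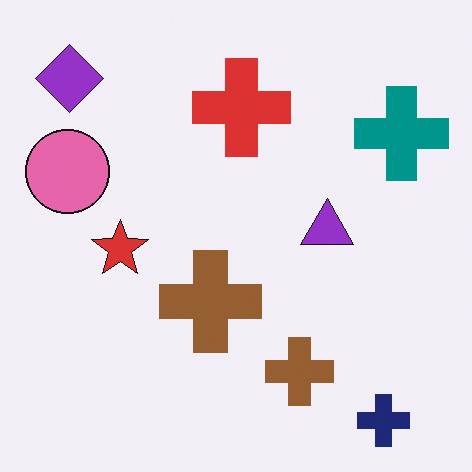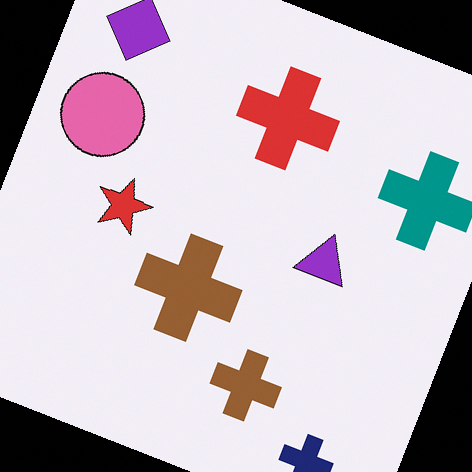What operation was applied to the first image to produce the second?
It was rotated clockwise by a moderate amount.

Every shape is tilted by the same angle and the image corners show triangular fill wedges — a whole-image rotation by a non-right angle.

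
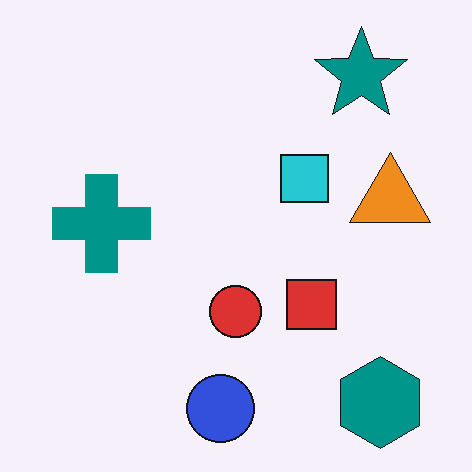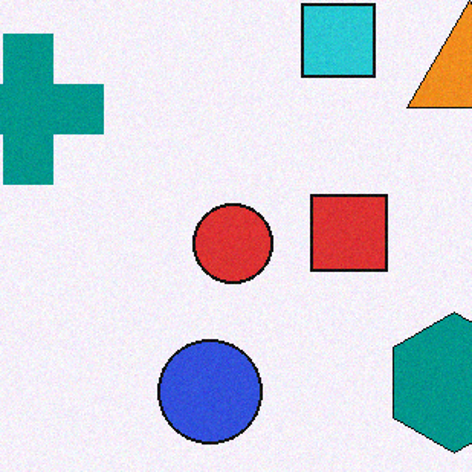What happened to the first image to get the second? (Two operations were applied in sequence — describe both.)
The transformation is: degraded with a light layer of grain, then cropped to a modestly smaller region and rescaled.

Random speckle covers the whole image, including the flat background. The visible shapes are larger and the field of view is narrower; shapes near the original edges may be partly or wholly outside the frame — a crop-and-rescale.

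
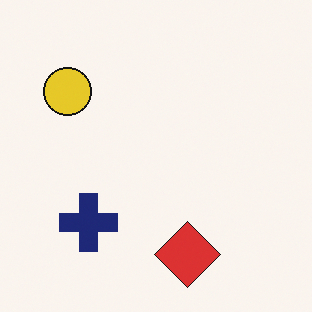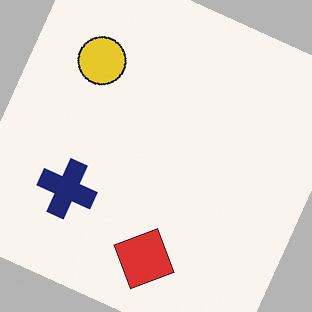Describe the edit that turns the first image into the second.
The second image is the first rotated clockwise by a clearly visible amount.

Every shape is tilted by the same angle and the image corners show triangular fill wedges — a whole-image rotation by a non-right angle.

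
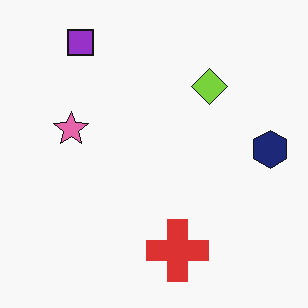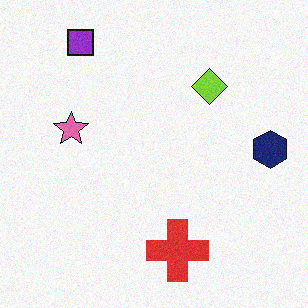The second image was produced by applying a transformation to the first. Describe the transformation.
This is the original image degraded with light additive noise.

Random speckle covers the whole image, including the flat background.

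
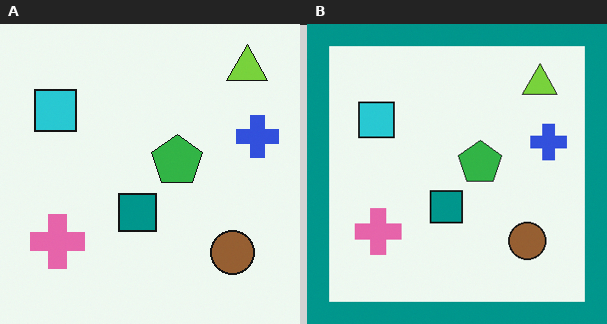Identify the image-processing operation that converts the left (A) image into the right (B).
Framed with a teal border.

A solid teal frame runs around the edge of the right (B) image, with the content slightly shrunk inside it.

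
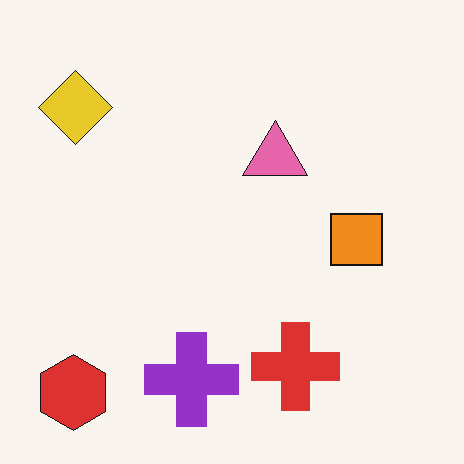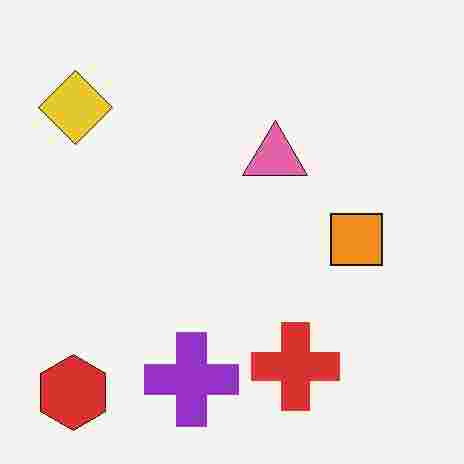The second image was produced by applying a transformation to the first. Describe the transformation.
The second image is the first heavily JPEG-compressed with obvious blocking artifacts.

Blocky 8×8 compression artifacts appear around shape edges and the flat background shows ringing — characteristic JPEG degradation.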